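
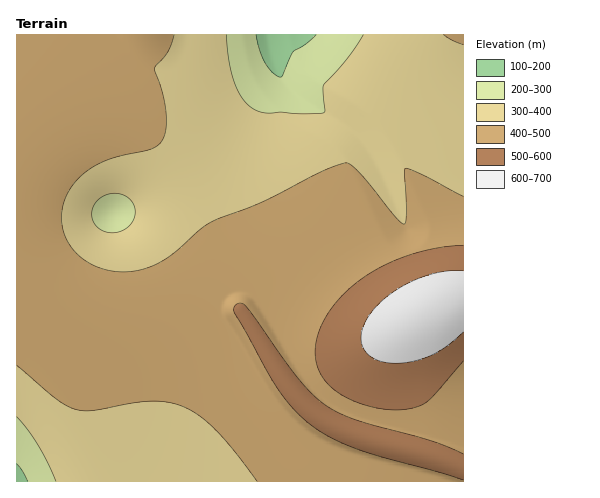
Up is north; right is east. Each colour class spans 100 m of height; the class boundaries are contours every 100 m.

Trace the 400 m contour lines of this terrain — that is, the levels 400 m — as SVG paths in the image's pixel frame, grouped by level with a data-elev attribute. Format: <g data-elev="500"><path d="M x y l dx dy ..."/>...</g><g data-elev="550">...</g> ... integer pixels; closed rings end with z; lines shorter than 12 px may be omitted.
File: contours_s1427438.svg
<g data-elev="400"><path d="M17 365l40 35 11 6 9 4 17 0 39-7 20-2 18 2 16 5 15 10 16 15 18 20 21 28"/><path d="M463 196l-40-21-14-6-4 0 1 44 0 8-2 3-10-9-36-43-8-8-6-1-24 9-61 31-48 19-11 8-29 25-20 12-15 4-17 1-15-3-14-5-15-12-10-16-3-17 3-19 10-18 17-15 21-9 38-9 7-4 4-4 4-12 0-17-4-19-7-25 13-17 6-16"/><path d="M444 35l9 6 10 4"/></g>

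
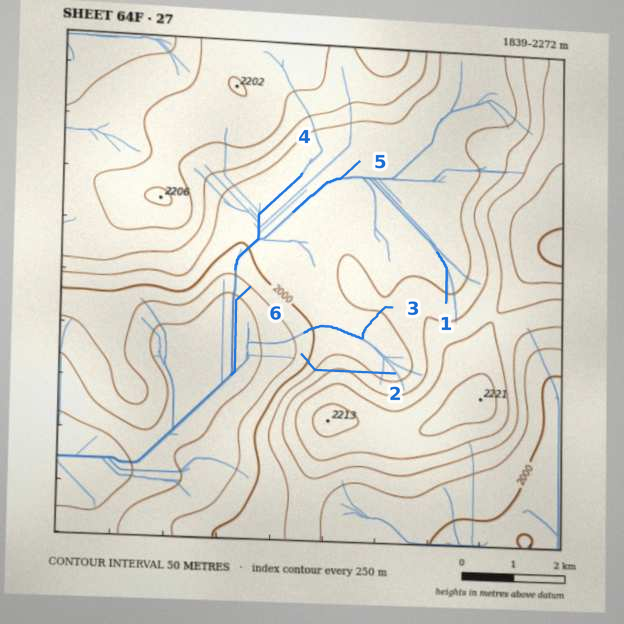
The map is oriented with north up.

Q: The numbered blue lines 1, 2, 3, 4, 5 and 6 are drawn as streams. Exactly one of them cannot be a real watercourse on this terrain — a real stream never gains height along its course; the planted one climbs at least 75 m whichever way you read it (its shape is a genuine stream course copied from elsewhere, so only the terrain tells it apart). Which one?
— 2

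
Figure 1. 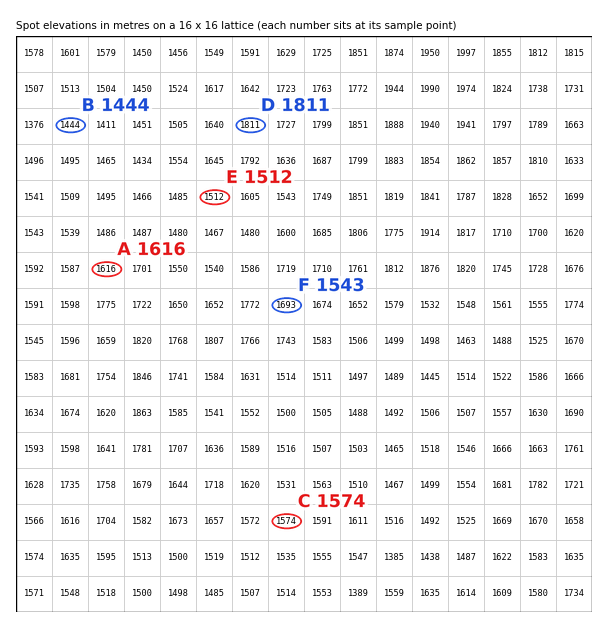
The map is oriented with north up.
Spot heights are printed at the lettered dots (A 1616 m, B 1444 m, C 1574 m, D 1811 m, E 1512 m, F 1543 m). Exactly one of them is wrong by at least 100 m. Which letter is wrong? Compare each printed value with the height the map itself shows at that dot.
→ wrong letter F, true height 1693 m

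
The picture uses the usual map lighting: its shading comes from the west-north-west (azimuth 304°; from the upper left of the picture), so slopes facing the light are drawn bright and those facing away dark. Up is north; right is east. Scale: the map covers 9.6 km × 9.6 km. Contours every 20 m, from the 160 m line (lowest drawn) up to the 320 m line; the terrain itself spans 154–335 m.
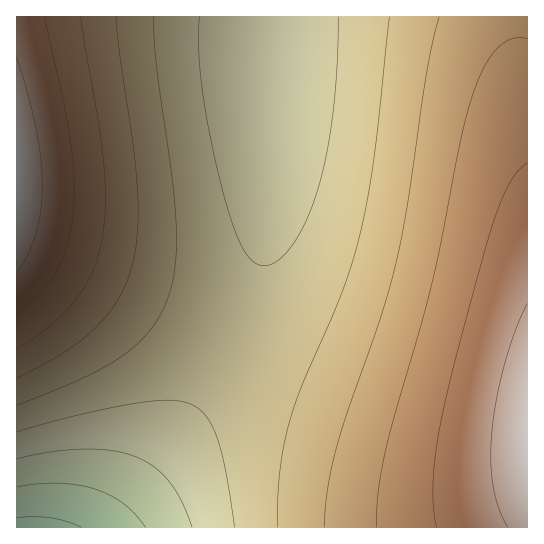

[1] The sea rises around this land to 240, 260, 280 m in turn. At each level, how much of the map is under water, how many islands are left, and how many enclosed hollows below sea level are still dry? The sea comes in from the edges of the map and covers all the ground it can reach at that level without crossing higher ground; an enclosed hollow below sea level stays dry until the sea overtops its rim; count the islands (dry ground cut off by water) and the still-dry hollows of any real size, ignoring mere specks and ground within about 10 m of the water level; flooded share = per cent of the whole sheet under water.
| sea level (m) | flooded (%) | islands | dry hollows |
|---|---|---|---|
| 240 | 43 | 0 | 0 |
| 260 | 58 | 0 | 0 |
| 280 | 72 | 0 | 0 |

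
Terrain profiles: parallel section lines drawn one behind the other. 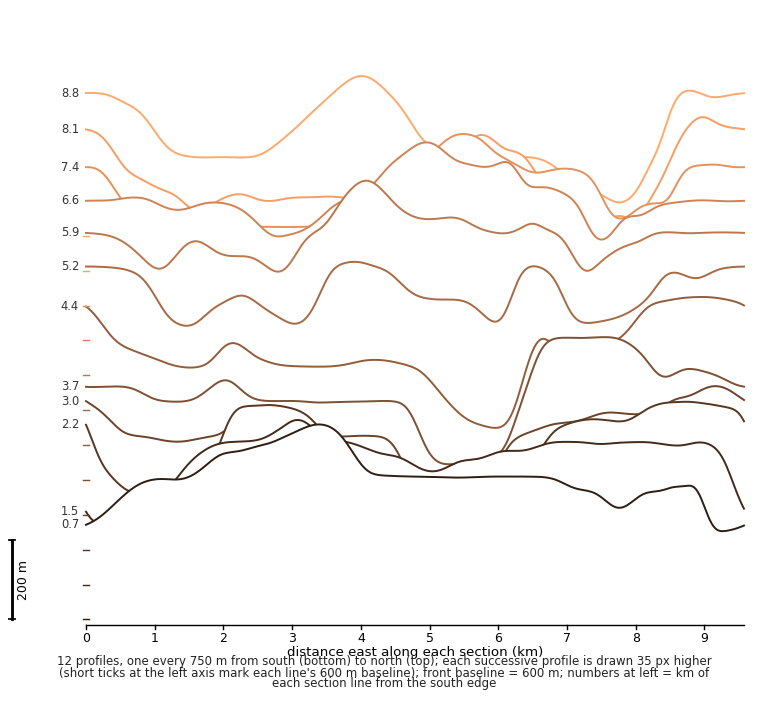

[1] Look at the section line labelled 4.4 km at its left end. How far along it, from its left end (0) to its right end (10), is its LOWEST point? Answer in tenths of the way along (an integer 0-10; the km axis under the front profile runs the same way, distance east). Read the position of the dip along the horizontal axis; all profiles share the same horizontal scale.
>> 6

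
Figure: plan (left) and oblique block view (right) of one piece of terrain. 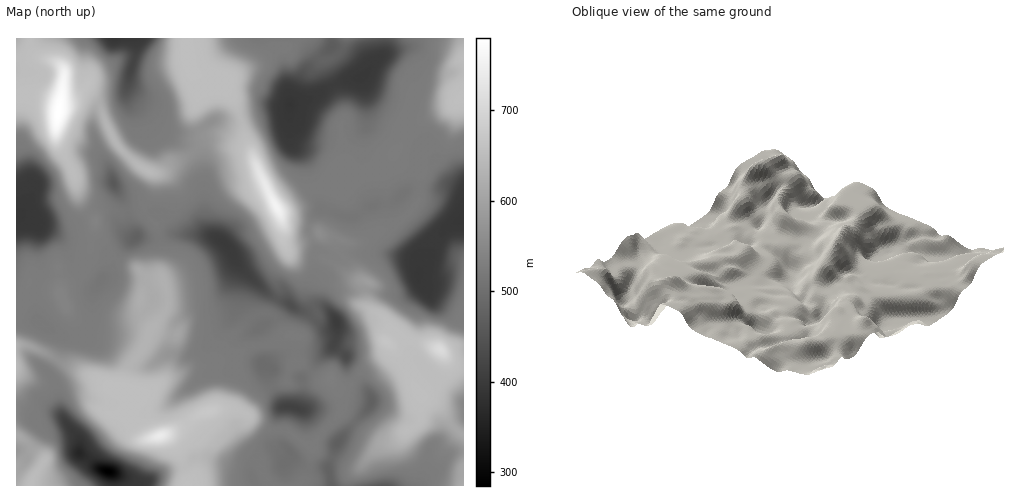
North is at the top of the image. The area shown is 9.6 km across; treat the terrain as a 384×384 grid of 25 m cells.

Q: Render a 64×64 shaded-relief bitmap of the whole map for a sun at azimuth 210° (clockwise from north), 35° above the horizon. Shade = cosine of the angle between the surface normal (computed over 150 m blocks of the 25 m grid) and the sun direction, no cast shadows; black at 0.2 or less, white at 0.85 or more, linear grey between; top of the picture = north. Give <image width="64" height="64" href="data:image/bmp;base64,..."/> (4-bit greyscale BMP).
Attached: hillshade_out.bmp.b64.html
<image width="64" height="64" href="data:image/bmp;base64,Qk12CAAAAAAAAHYAAAAoAAAAQAAAAEAAAAABAAQAAAAAAAAIAAATCwAAEwsAABAAAAAAAAAAAAAAABEREQAiIiIAMzMzAERERABVVVUAZmZmAHd3dwCIiIgAmZmZAKqqqgC7u7sAzMzMAN3d3QDu7u4A////AIiIh1RSAAFImry6mYiHVniImYiIiIeKurzMzcqpmZmpmIiGQyAAJZq83tupiIdWiImZiIiIh4qqu7u7upmZmaqIiIUgAUat7u///sqIh2eIiZiIiImImqqrq7u6mZmZmoiIcxAli+/////+yZiHeIiZmIiYmZmZmZqru7upmZmZiZdBAmms/////typmZmZmZmIiZmpmYiJmau7u6mZmZmpdCElmr7///7ty6mZmZqqqZiJmqmYeImZmqq7qZmau5dDRDab3//su7u6mJmZmaqqmZmqmIiJmZmJmqqqqrvLU0Z1Nq3//rmYd3Z4iZmZmrqZmZh3iJqqmYeJmZqrzLk1eHM43//rmYh2VWeJmZmZqph3dVV4maqYh3iImaq7lmiIZH3//rmZmIhmaImZmZmZZURDRXiZmYd3d4mZmal1iJh3vv/rmZmZiHZneJmYmYUjNEVomZmZiHeIqpmZqGWZiIrd3bmZmZmYdlVWd3h3QRRnmau7qZiIiZq7mZmXZpmZmrzLqZmZmZiHZURVVUISV4rMzNypmIiavMuZmYd4qZmZq8upmZmZiIh3ZUQyIjZ4m8y8y5mYiKzNypmIiJqqmImsy6mYiIiIiIiHZURWeIiKqZqpmYiJvN3JmImZmph3ibzKmHd4d2Z3d4iId4iIeImYmZmYd4q83bmYmZmadVeby6hlRWd3ZmZVeImZmYd4mZmZiHdWib3cqZmZqplEeruodTM1eIiIdmZoiZmZiImamZh2VEaKzsqZmZq6mEe7qHZURWeIiZmIeHiImZmJmqqZiHZEaavMqZmZq7l3eZdmZmd4iYiJmZmZiImIiImaqZmYdmabu8ypmZmqhmdFRGeIiImZmZmZmamIiYiIiImZmZh2eJq8y5iJmYdURDRXiJmZmZmqqZmZmHiJiIiIiImZh2Z4mrzaiIh2ZTESZ4iZmZmZmaqpmIiHd4iIiIiIiIh2V3ec3cmIhjMyETWImZmZmZmZqqmIiIdniIiIiZmYdVV4eM7uuZdREyEleJmZmZmYiZmaqYiIh2eIiIiIiIZUaJd8/+2oYwFEEUeZmZmZmYiJmZmpmIiHd4iIiIh2VVeqmL7+ynUgJEEDaJmZmZmYiIiJmZmZmHZ4iHd3dlVnm8ur3cuGUyRlIUeImZmZmYiIiIiZmYmYdniIdmZVRpq8uru6qYdmZ2MliZiamZmZiIiYiZmZmZhmeIhlVVV6y7yqqqmqqYd3UliZmZqZmZiIiZmZmrqZl1Z4h1VmaL3Ly6mZmaqYZWYzeJmaqpmZmYiZmZmauYh2RniGRWeKzbzcqZmZmHZWdSWJmau6mYiZiJmZmZqGVUNGiHVGeJvcveyYmZmIdnh0R4mZmrqId4iImZmZmGRVRGeIZEaJvMve2neZmYiIiGVomZmaqWZVeIiZmZmHVmd3iHYzV4rNzO63V4mZmZmIiJmZmZmHVDRWiZmZmHZ3iIh2VDRorN3N7JZXmpmZiJmZqqmZmHVVVmeZmZmYeImZmHZmZ5rN287bpleamIiIiZmaqpmYdnd4iaqZmYiJq7qYiJiavNy73tymV4h3eIiJmZmqqZiIiJmrypmZiJmrqZmZmazNzLzt3JVWd3eIiIiImZqpmYiZmb3KqpiImZqZmZmau8y7zu3bZEZ3iImYiIiJmZmZmZmazbq6mIiImZmZmZmqqrzv3dgyNoiZmZmIiIiZmZiJmZrMvNqIh3iZmZmZmZqqzu3NtBE2iZmZmZmZiJmIiIiZmru9yYd1aZmqqqmZmavdy8xxEUeZmZmZmZmZmYdniJmaq924ZmaKqszLqZmZrMuryjETaJmZmZmZmZmZh3eImZrM3ZZWaLvO7cupmZm8uqvHEBWIiZmZmZmZmZmIiJiqre7rhUaKze7amIiZmru6q6QAR3iJmZmZmZmZmZmaqrve/+pzR4ve63VXiJmqu7qrcgJEVniZmZmZmZmZmZqrvO7/yFNYnO6kI1Z3iaq7uqlRARJGeJmZmZmZmZmZmaur3v2nVXm+6jE1ZmeJmru6l0EAJWiJmZmJmZmZmZmZmprf7ad3ic6zJHiHeJmaqqmXMAFYmZqZmIiJmZmZmZmZq+7tqId63FJYiIiJmZmpmYYgBImZmpmYiIiZmZmZmqrN7dyYdnzZJHiZmZqqmZmZhREmiJmZmZiIiJmZmZmry97cy4d3nMUmiImZq8upiZlzIjeImZmZmIiImZmZms3czLvKh3isk0Z4iZms26qrunMzR4mZmIiId3iZmZms3cuqq7qHeKpjRniJmbzKq8y5ZENYiZmYd3ZVZ4mZmazMqpmaqYZnmVRGeJmZvLmau6lkRXiJmZh2VDRniZmZq7qZmZmZhVeIVEaImZrNqZmZmFRniJmZmYdURniJmZmaqZmZmYiFV4hUVomqq9ypmZmYVXh4maqpmGZ4iZmZmZqZmYiJmIVYh1RXirqt25mZmZhmiImru7qpiIiZmZmZmpmIiZmalViGRGeKqr3KmZmYiGZ4mry7u6qZmZmZmZmaqZmZmbuEV3QlZ5mqvLmZmIh2VXiazLqqqqmZmZiJmZmZqZmaqVNFQSRWiZq7qZmIdlQ0aIm6qqmaqZmZmHiImZmpiZmGQyMhEjR4iaqpmYhkM0V4iZmaqYmZmZmZmIiZmZmJiHZSEzECNHh3mqmYh1RFZ4iJmJmZiZmqqru6mZmZiYmHZkElQRRWeGaaqZiHVFeIiJiImZmJqqu7vMupmZmI"/>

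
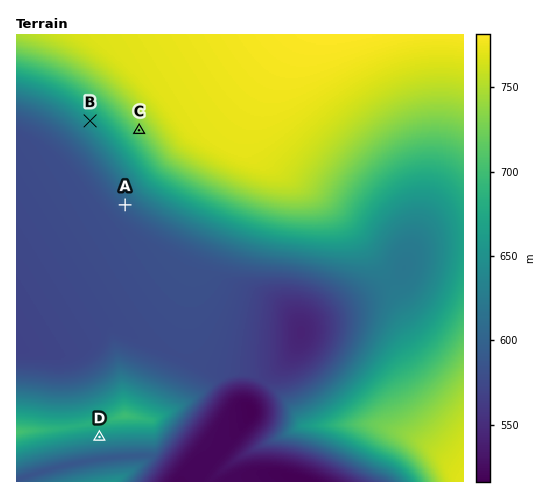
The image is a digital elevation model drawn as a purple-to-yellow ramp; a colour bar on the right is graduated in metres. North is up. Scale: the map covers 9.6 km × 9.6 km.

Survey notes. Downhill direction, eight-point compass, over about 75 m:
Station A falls SW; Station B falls SW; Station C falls SW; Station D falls S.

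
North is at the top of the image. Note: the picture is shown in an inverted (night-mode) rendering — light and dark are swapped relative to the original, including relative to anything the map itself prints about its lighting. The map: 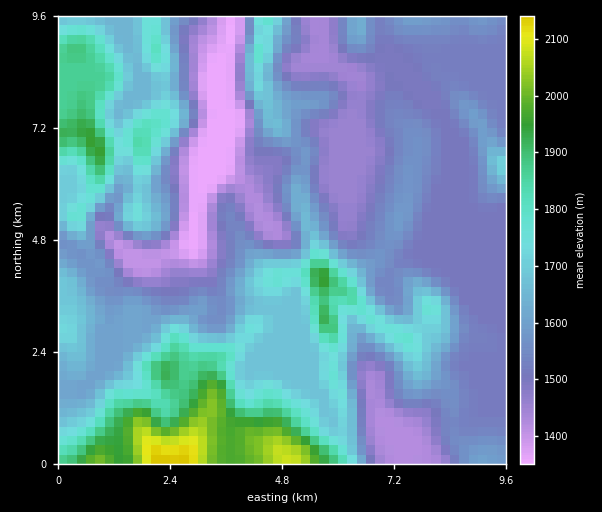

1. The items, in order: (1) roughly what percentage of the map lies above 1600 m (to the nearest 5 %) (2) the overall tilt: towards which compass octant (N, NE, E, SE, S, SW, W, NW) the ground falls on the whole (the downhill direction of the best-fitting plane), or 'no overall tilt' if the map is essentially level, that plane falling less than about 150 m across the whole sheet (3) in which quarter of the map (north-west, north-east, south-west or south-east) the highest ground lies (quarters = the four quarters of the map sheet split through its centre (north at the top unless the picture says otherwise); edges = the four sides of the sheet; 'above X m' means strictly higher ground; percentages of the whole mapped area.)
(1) About 45 % of the map lies above 1600 m.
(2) The general tilt is down to the north-east (the land rises towards the south-west).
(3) The highest point lies in the south-west quarter of the map.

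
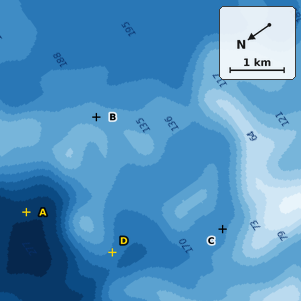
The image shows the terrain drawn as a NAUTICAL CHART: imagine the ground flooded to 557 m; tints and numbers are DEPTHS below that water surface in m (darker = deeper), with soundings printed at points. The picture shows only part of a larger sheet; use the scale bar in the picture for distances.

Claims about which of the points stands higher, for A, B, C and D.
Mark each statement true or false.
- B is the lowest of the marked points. false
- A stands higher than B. false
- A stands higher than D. false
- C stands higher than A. true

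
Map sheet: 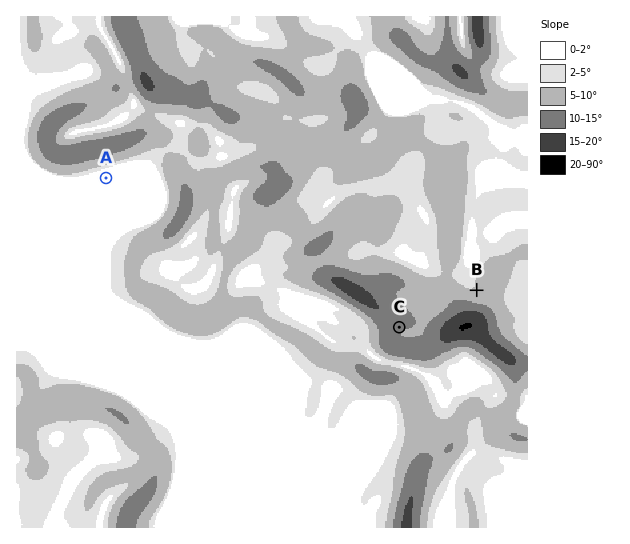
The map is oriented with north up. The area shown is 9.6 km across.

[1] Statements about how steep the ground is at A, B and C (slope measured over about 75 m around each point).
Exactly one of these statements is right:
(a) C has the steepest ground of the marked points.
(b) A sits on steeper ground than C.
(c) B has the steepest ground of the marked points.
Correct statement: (a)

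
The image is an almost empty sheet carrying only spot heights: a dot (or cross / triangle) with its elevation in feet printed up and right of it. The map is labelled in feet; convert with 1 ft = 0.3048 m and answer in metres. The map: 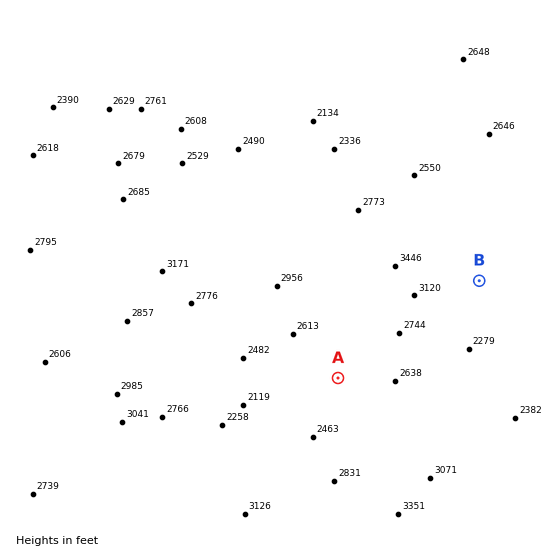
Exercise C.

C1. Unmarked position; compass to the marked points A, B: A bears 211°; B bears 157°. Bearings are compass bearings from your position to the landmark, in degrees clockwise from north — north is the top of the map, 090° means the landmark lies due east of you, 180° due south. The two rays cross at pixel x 445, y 200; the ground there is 850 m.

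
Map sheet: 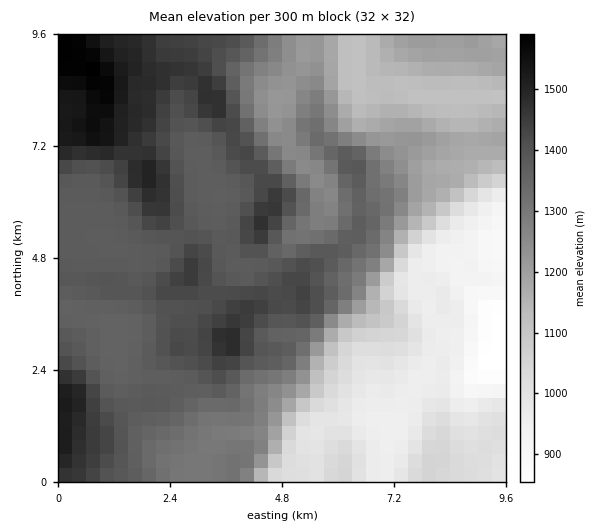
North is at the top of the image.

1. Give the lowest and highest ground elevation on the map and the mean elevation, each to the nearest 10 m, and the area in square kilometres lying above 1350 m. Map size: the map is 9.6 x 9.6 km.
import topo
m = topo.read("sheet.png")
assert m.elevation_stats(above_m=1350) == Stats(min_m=850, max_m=1590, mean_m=1260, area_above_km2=42.6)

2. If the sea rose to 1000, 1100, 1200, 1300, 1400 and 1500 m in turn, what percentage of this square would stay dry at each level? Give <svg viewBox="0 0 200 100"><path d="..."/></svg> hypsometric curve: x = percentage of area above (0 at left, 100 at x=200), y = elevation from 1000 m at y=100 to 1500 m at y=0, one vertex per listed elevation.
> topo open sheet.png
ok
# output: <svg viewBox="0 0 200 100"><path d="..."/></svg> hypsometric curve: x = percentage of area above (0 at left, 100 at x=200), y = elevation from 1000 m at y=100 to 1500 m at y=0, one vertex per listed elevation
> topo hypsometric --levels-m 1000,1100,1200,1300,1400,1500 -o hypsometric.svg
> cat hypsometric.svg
<svg viewBox="0 0 200 100"><path d="M171 100l-16-20-25-20-22-20-59-20-40-20"/></svg>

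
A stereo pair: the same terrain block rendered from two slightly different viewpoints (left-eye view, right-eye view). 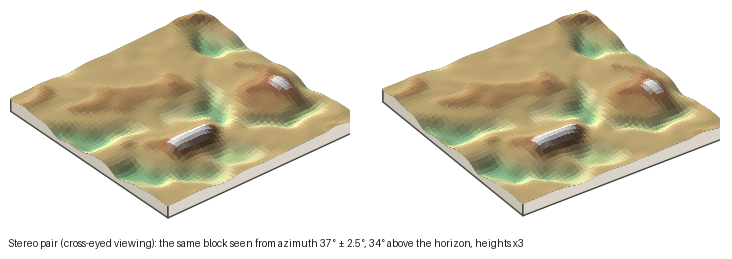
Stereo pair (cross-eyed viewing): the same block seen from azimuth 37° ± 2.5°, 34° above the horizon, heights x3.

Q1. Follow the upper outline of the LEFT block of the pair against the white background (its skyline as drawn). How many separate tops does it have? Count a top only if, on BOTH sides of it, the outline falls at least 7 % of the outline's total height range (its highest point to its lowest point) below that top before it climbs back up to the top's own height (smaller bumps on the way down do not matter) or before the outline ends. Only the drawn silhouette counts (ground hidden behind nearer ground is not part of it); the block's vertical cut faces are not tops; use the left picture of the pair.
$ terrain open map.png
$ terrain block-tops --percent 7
1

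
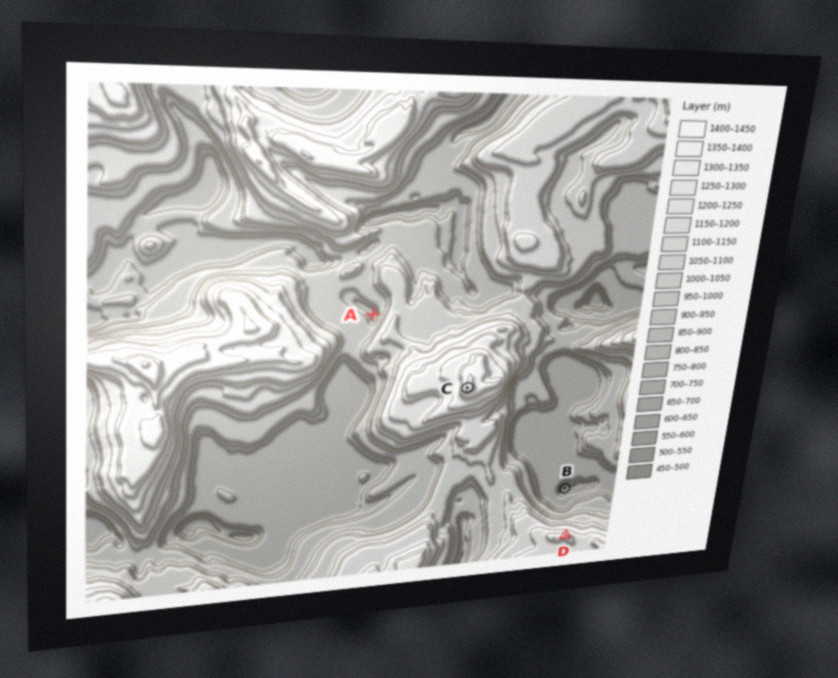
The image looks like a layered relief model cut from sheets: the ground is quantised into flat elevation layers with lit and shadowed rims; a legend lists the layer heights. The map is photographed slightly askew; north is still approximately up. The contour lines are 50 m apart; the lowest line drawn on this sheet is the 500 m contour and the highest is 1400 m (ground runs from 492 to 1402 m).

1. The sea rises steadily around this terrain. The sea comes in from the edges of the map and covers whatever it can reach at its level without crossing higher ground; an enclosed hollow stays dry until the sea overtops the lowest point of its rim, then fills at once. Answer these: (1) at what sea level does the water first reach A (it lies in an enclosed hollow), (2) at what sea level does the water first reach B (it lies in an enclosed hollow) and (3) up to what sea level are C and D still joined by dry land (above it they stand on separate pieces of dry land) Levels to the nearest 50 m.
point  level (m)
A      800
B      650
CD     950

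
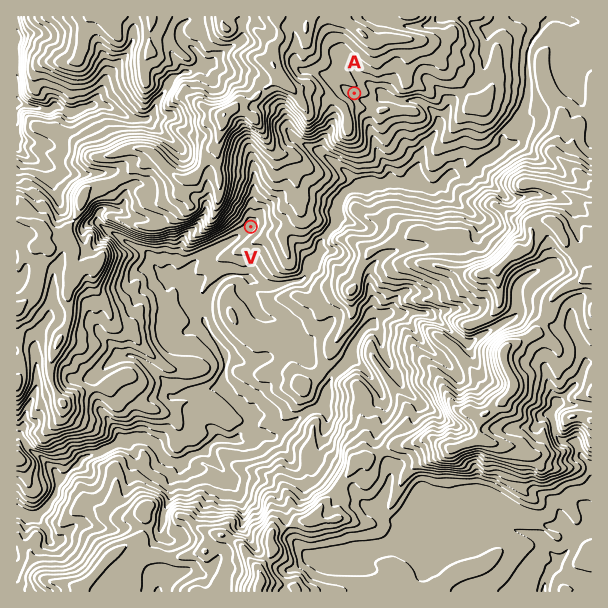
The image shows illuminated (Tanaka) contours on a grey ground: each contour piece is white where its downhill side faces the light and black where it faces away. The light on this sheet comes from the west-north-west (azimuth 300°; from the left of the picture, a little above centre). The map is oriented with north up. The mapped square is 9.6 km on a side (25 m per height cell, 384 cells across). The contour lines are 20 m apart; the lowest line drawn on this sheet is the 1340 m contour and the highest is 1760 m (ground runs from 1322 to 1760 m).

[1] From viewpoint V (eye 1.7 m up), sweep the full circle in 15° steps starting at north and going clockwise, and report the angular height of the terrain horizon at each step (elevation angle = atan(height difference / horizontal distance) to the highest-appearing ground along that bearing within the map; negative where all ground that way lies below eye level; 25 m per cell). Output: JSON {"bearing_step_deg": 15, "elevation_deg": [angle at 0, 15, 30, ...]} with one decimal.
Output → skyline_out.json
{"bearing_step_deg": 15, "elevation_deg": [9.5, 8.3, 8.8, 7.9, 9.5, 8.6, 8.2, 9.4, 9.3, 8.9, 8.6, 8.0, 6.8, 4.7, 2.3, 1.9, 2.7, 4.2, 12.7, 17.5, 19.2, 19.1, 15.6, 11.2]}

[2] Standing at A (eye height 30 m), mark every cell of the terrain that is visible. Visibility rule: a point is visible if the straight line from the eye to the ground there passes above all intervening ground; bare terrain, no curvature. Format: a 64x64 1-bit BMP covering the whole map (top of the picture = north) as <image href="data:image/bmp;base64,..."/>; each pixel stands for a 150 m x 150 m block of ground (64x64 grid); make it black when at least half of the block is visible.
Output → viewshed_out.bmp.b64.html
<image width="64" height="64" href="data:image/bmp;base64,Qk0+AgAAAAAAAD4AAAAoAAAAQAAAAEAAAAABAAEAAAAAAAACAAATCwAAEwsAAAIAAAAAAAAA////AAAAAAAAAAAAAAAAAAAAAAAAAAAAAAAAAAAAAAAAAAAAAAAAAAAAAAAAAAAAAAAAAAAAAAAAAAAAAAAAAAAAAAAAAAAAAAAAAAAAAAAAAAAAAAAAAAAAAAAAAAAAAAAAAAAAAAAAAAAAAAAAAAAAAAAAAAAAAAAAAAAAAAAAAAAAA4AAAAAAAAAD88AAAAAAAAP/gAAAAAAAAf8AAAAAAAAB/AAAAAAAAAH4+AAAAAAAATH8AAAAAAAAIf4AAAAAAAAPnAAAAAAAAAMMAAAAAAAADgwAAAAAAAAMDAAAAAAAABAGAAAAAAAAAAAAAAAAAAAAAAAAAAAAAAAAAAAAAAAAAAAAAAAAAAAAAAAAAAAAAAAAAAAAAAAAAAAAAAAAAAAAeAAAAAAAAH/8AAAAAAAAP/4AAAAAAAHB/4AAAAAAAfPfgAAAAAAA//+RAAAAAAD///MAAAAAAP//+wAAAAAA///HAAAAAAB//w8AAAAAAAB//wAAAAAAAA/+AAAAAAAAB/4AAAAAAAAD8AAAAAAAgABwAAAAAAKAADQAAAAABoAQCAAAAAAEgFAAAAAAAM/w8AAAAAAA3/5wAAAAAAH+5DgAAAAAAv/wAAAAAAAGf/AAAAAAAAb/8AAAAAAABP/8AAAAAAAE//wAAAAAAAT+YAAAAAAAAPwAAAAAAAAAcAAAAA=="/>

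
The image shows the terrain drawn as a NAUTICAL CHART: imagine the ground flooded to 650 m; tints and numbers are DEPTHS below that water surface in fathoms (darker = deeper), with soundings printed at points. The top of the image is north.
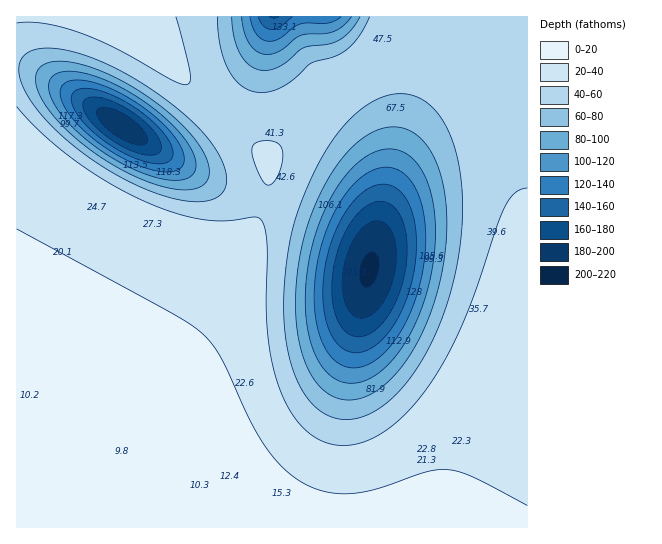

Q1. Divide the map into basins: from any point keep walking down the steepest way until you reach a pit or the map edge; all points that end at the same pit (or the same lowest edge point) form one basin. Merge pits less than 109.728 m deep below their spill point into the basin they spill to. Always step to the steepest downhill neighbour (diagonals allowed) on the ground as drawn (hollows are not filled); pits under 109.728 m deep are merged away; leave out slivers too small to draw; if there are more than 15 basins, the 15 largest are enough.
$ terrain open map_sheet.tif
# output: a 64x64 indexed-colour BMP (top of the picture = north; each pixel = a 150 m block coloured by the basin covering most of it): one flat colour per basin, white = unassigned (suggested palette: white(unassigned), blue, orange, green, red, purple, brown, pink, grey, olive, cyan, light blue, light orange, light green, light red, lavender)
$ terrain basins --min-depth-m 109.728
<image width="64" height="64" href="data:image/bmp;base64,Qk12CAAAAAAAAHYAAAAoAAAAQAAAAEAAAAABAAQAAAAAAAAIAAATCwAAEwsAABAAAAAAAAAA////ALR3HwAOf/8ALKAsACgn1gC9Z5QAS1aMAMJ34wB/f38AIr28AM++FwDox64AeLv/AIrfmACWmP8A1bDFACIiIiERERERERERERERERERERERERERERERERERERERIiIiIREREREREREREREREREREREREREREREREREREREiIiIiERERERERERERERERERERERERERERERERERERESIiIiIRERERERERERERERERERERERERERERERERERERIiIiIiEREREREREREREREREREREREREREREREREREREiIiIiIRERERERERERERERERERERERERERERERERERESIiIiIiERERERERERERERERERERERERERERERERERERIiIiIiIREREREREREREREREREREREREREREREREREREiIiIiIiERERERERERERERERERERERERERERERERERESIiIiIiIRERERERERERERERERERERERERERERERERERIiIiIiIiEREREREREREREREREREREREREREREREREREiIiIiIiIhERERERERERERERERERERERERERERERERESIiIiIiIiERERERERERERERERERERERERERERERERERIiIiIiIiIhEREREREREREREREREREREREREREREREREiIiIiIiIiERERERERERERERERERERERERERERERERESIiIiIiIiIhERERERERERERERERERERERERERERERERIiIiIiIiIiEREREREREREREREREREREREREREREREREiIiIiIiIiIhERERERERERERERERERERERERERERERESIiIiIiIiIiERERERERERERERERERERERERERERERERIiIiIiIiIiIhEREREREREREREREREREREREREREREREiIiIiIiIiIiERERERERERERERERERERERERERERERESIiIiIiIiIiIhERERERERERERERERERERERERERERERIiIiIiIiIiIiIREREREREREREREREREREREREREREREiIiIiIiIiIiIhERERERERERERERERERERERERERERESIiIiIiIiIiIiIRERERERERERERERERERERERERERERIiIiIiIiIiIiIhEREREREREREREREREREREREREREREiIiIiIiIiIiIiIRERERERERERERERERERERERERERESIiIiIiIiIiIiIhERERERERERERERERERERERERERERIiIiIiIiIiIiIiIREREREREREREREREREREREREREREiIiIiIiIiIiIiIiERERERERERERERERERERERERERESIiIiIiIiIiIiIiIhERERERERERERERERERERERERERIiIiIiIiIiIiIiIiEREREREREREREREREREREREREREiIiIiIiIiIiIiIiIhERERERERERERERERERERERERESIiIiIiIiIiIiIiIiIRERERERERERERERERERERERERIiIiIiIiIiIiIiIiIiEREREREREREREREREREREREREiIiIiIiIiIiIiIiIiIhERERERERERERERERERERERESIiIiIiIiIiIiIiIiIiIRERERERERERERERERERERERIiIiIiIiIiIiIiIiIiIiEREREREREREREREREREREREiIiIiIiIiIiIiIiIiIiIRERERERERERERERERERERESIiIiIiIiIiIiIiIiIiIiERERERERERERERERERERERIiIiIiIiIiIiIiIiIiIiIREREREREREREREREREREREiIiIiIiIiIiIiIiIiIiIhERERERERERERERERERERESIiIiIiIiIiIiIiIiIiIiERERERERERERERERERERERIiIiIiIiIiIiIiIiIiIiIREREREREREREREREREREREiIiIiIiIiIiIiIiIiIiIiERERERERERERERERERERESIiIiIiIiIiIiIiIiIiIiERERERERERERERERERERERIiIiIiIiIiIiIiIiIiIiIxEREREREREREREREREREREiIiIiIiIiIiIiIiIiIiIzERERERERERERERERERERESIiIiIiIiIiIiIiIiIiIzMxERERERERERERERERERERIiIiIiIiIiIiIiIiIiIzMzMREREREREREREREREREREiIiIiIiIiIiIiIiIiIzMzMzERERERERERERERERERESIiIiIiIiIiIiIiIiIzMzMzMxERERERERERERERERERIiIiIiIiIiIiIiIiIzMzMzMzMREREREREREREREREREiIiIiIiIiIiIiIiIzMzMzMzMzERERERERERERERERESIiIiIiIiIiIiIiIzMzMzMzMzMxERERERERERERERERIiIiIiIiIiIiIiIzMzMzMzMzMzMREREREREREREREREiIiIiIiIiIiIiIzMzMzMzMzMzMzERERERERERERERESIiIiIiIiIiIiIzMzMzMzMzMzMzMxERERERERERERERIiIiIiIiIiIiIzMzMzMzMzMzMzMzMREREREREREREREiIiIiIiIiIiIzMzMzMzMzMzMzMzMzERERERERERERESIiIiIiIiIiMzMzMzMzMzMzMzMzMzMxERERERERERERIiIiIiIiIiMzMzMzMzMzMzMzMzMzMzEREREREREREREiIiIiIiIjMzMzMzMzMzMzMzMzMzMzMxERERERERERESIiIiIiIzMzMzMzMzMzMzMzMzMzMzMzERERERERERER"/>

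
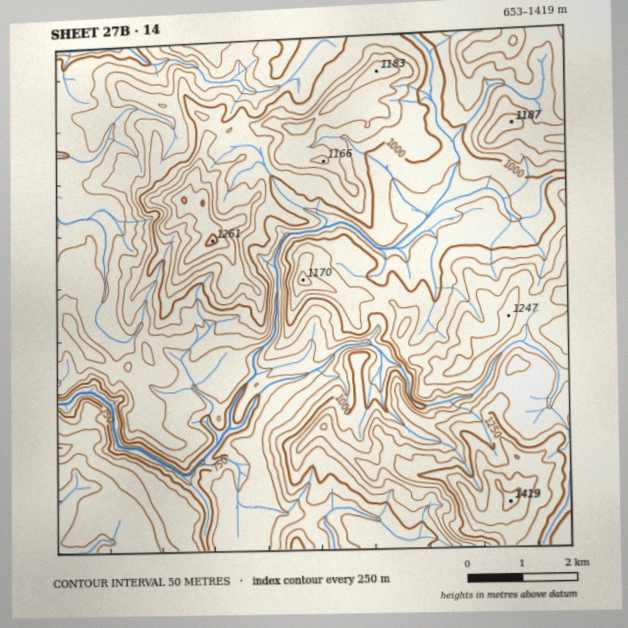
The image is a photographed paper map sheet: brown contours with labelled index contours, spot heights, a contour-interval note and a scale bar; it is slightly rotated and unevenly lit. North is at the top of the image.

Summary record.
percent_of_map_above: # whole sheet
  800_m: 90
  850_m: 77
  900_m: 69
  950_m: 60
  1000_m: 46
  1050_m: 33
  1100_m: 23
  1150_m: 14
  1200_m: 7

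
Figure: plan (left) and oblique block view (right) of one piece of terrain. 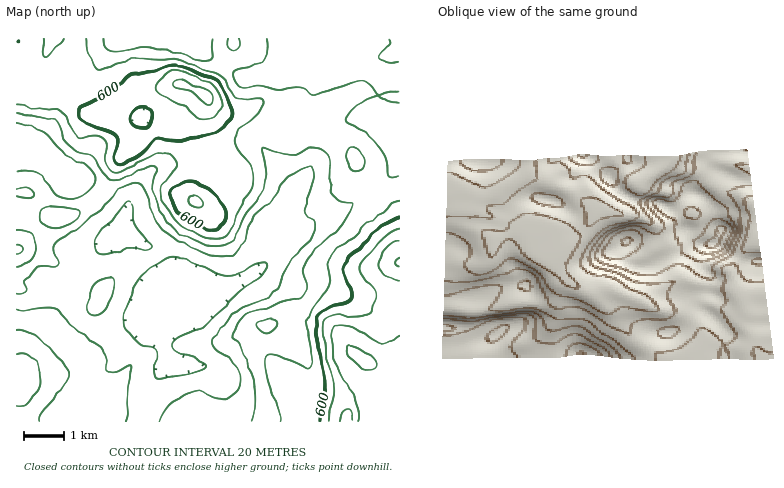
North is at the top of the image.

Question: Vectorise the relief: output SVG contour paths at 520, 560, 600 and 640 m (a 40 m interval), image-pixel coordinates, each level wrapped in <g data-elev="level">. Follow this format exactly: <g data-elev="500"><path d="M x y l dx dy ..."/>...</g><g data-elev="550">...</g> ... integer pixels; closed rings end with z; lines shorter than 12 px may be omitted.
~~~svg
<g data-elev="520"><path d="M39 422l2-8 27-34 2-6-8-12-22-23-14-8-10-1"/><path d="M156 379l-2-7 3-16-1-6-4-3-12-4-14-13-2-8 1-10 5-13 8-16 8-11 20-14 6-1 10 1 34 15 12 3 10-2 17-10 11-2 1 2-1 4-6 10-18 10-32 34-10 7-21 9-6 4-1 4 4 4 25 12 4 2 0 4-12 4-31 7z"/><path d="M16 309l8 1 24-2 8 2 22 21 24 19 3 6 1 12 2 4 6 1 14-7 2 0-5 56"/><path d="M100 254l-4-2-1-6 1-10 28-30 4-3 2 0 3 3 0 12 2 8 14 16 1 6-2 2-20 0-22 4z"/></g><g data-elev="560"><path d="M16 266l8-1 6-5 4-6 2-8-2-8-3-4-7-3-8-1"/><path d="M48 228l10 0 10-3 9-7 2-4 0-4-11-2-18-2-6 2-3 4-1 8 3 4z"/><path d="M16 197l14 1 3-2 1-2-2-4-4-2-12 2"/><path d="M400 176l-10 1-2-1-3-18-7-12-10-12-20-11-2-3 2-6 10-9 18-9 2 0 9 6 13 1"/><path d="M16 114l20 3 14 1 6 2 3 4 4 14 6 8 9 6 14 4 14 21 4 4 12-2 26-12 8 0 1 3-4 10 0 8 6 20 6 12 8 8 11 7 16 8 14 4 10-1 8-5 13-27 17-22 4-18-3-26 23 7 8 0 20-7 8 1 5 5 3 8-1 20 3 11 6 7 14 4 2 2-14 22-21 18-13 16-3 8 4 16-3 9-6 4-50 15-8 6-7 12 1 6 7 8 13 36 2 22-4 18"/><path d="M400 91l-22 3-9-10-9-4-46 15-2-1-6-5-6-2-20 3-18-4-16 2-6 0-6-8-1-4 0-4 5-3 18-5 8-4 4-8-2-14"/><path d="M213 38l0 20-3 2-4 1-24-7-34-7-36 4-5-3-2-10"/></g><g data-elev="600"><path d="M210 230l10-2 3-4 2-4 0-12-8-10-9-10-12-5-12-1-10 5-3 5 0 4 2 8 5 8 8 6z"/><path d="M400 217l-8 3-14 9-15 17-16 12-3 6 0 6 7 20-1 8-4 5-20 5-6 5-3 5-1 12 9 58-5 34"/><path d="M117 164l7 0 13-8 8-6 11-11 24 2 38-8 12-15 3-4-5-16-7-14-7-5-28-11-8-2-8 0-20 6-18 3-18 13-20 13-14 6-2 3 0 4 6 10 26 8 6 4 2 6-5 16z"/><path d="M140 128l-8-5-2-3 1-6 3-4 4-2 10 0 5 6-2 8-5 5z"/></g><g data-elev="640"><path d="M354 422l-3-12-3-1-4 4-3 9"/><path d="M400 335l-12 7-6 2-10-3-24-15-10-1-6 3-1 8 3 24 6 13 13 21 7 18-1 10"/><path d="M400 240l-6 3-6 5-8 10-2 8 2 4 4 5 8 3 8 2"/><path d="M205 104l5 0 3-4-1-5-2-4-16-5-12-7-4 0-4 3-1 2 2 4 17 4z"/></g>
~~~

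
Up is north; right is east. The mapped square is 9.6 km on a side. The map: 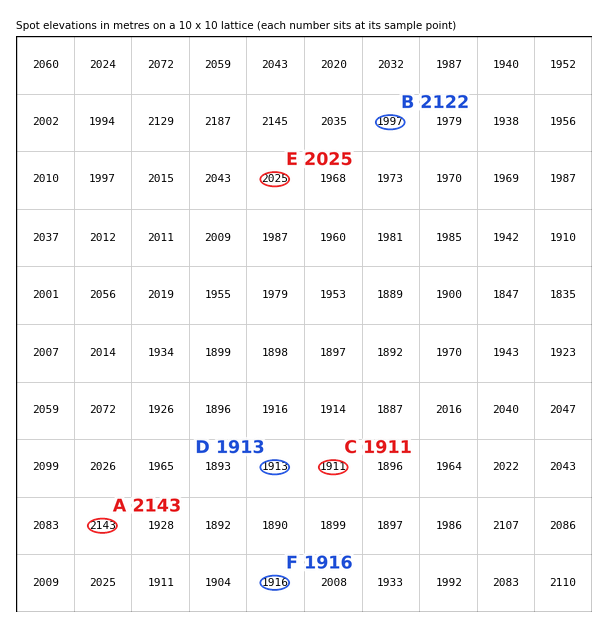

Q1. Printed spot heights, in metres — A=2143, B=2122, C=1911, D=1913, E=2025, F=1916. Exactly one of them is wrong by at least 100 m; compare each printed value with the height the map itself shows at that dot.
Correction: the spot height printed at B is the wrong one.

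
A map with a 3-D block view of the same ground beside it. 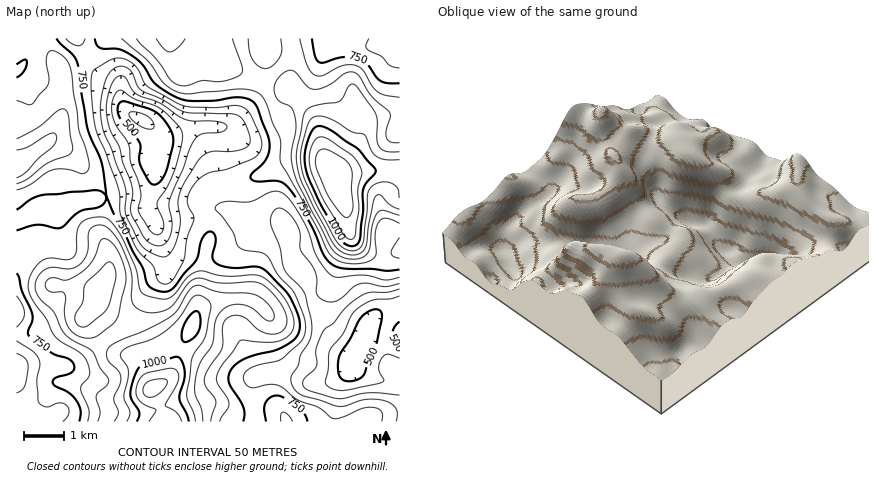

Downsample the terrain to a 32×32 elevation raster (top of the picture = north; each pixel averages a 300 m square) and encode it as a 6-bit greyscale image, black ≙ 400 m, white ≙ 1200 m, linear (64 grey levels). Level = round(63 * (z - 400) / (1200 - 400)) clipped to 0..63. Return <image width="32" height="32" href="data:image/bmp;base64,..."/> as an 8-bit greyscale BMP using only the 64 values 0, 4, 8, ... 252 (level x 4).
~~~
<image width="32" height="32" href="data:image/bmp;base64,Qk02CAAAAAAAADYEAAAoAAAAIAAAACAAAAABAAgAAAAAAAAEAAATCwAAEwsAAAABAAAAAAAAAAAAAAEBAQACAgIAAwMDAAQEBAAFBQUABgYGAAcHBwAICAgACQkJAAoKCgALCwsADAwMAA0NDQAODg4ADw8PABAQEAAREREAEhISABMTEwAUFBQAFRUVABYWFgAXFxcAGBgYABkZGQAaGhoAGxsbABwcHAAdHR0AHh4eAB8fHwAgICAAISEhACIiIgAjIyMAJCQkACUlJQAmJiYAJycnACgoKAApKSkAKioqACsrKwAsLCwALS0tAC4uLgAvLy8AMDAwADExMQAyMjIAMzMzADQ0NAA1NTUANjY2ADc3NwA4ODgAOTk5ADo6OgA7OzsAPDw8AD09PQA+Pj4APz8/AEBAQABBQUEAQkJCAENDQwBEREQARUVFAEZGRgBHR0cASEhIAElJSQBKSkoAS0tLAExMTABNTU0ATk5OAE9PTwBQUFAAUVFRAFJSUgBTU1MAVFRUAFVVVQBWVlYAV1dXAFhYWABZWVkAWlpaAFtbWwBcXFwAXV1dAF5eXgBfX18AYGBgAGFhYQBiYmIAY2NjAGRkZABlZWUAZmZmAGdnZwBoaGgAaWlpAGpqagBra2sAbGxsAG1tbQBubm4Ab29vAHBwcABxcXEAcnJyAHNzcwB0dHQAdXV1AHZ2dgB3d3cAeHh4AHl5eQB6enoAe3t7AHx8fAB9fX0Afn5+AH9/fwCAgIAAgYGBAIKCggCDg4MAhISEAIWFhQCGhoYAh4eHAIiIiACJiYkAioqKAIuLiwCMjIwAjY2NAI6OjgCPj48AkJCQAJGRkQCSkpIAk5OTAJSUlACVlZUAlpaWAJeXlwCYmJgAmZmZAJqamgCbm5sAnJycAJ2dnQCenp4An5+fAKCgoAChoaEAoqKiAKOjowCkpKQApaWlAKampgCnp6cAqKioAKmpqQCqqqoAq6urAKysrACtra0Arq6uAK+vrwCwsLAAsbGxALKysgCzs7MAtLS0ALW1tQC2trYAt7e3ALi4uAC5ubkAurq6ALu7uwC8vLwAvb29AL6+vgC/v78AwMDAAMHBwQDCwsIAw8PDAMTExADFxcUAxsbGAMfHxwDIyMgAycnJAMrKygDLy8sAzMzMAM3NzQDOzs4Az8/PANDQ0ADR0dEA0tLSANPT0wDU1NQA1dXVANbW1gDX19cA2NjYANnZ2QDa2toA29vbANzc3ADd3d0A3t7eAN/f3wDg4OAA4eHhAOLi4gDj4+MA5OTkAOXl5QDm5uYA5+fnAOjo6ADp6ekA6urqAOvr6wDs7OwA7e3tAO7u7gDv7+8A8PDwAPHx8QDy8vIA8/PzAPT09AD19fUA9vb2APf39wD4+PgA+fn5APr6+gD7+/sA/Pz8AP39/QD+/v4A////AFhYXFxgcIiUoLDA0NTMuKCMfHBsbHiAdGxgXGBkZGBQXFxgYGR0iJSgtMzQzMSsnJCAdGhsdHRoXFRMTFRYVExQXGRocICMlKC82ODYxKiUiHxsYGRoYFBEPDQ0ODw8PExYaHB0fISMmLTQ3NzMrJCAdGRcXFxUSDw0KCAgKDAwSFhkbGx0hJSgsMDIzMiwmIh4aGBcWFRMRDgoGBgkMDRQXGhwdHyMnKi0uLi4vLCgkIR0cGxoYFBEOCgYFCAsMGBodHiEkJicoKiwtLS8uKyciHx8fHxwYEw8MCAUGCQgaHR4hJikpJyYmKCksLjAtJyIgISMkIhwVEA4LBgUIBxgcHyQpLCspJyUlJSgsMC4oJCIkJyckHBQREA0IBggJFx4iJSksLCsoJCMjIyctLionJicoJyIaExISEAwJCQoaISYnKCstLCkkIB8eIyorKSgoKCckHRcTFBUTEA4ODRwjJygoKiwsKiUeGhgdJCYkJCQkIx4YFBMVFhYUFBUUHSAkJSUnKywqJB0YFRgeIB8eHR4dGRQREhYZGhoaGxsdHiAgICMoKykhGhYUFhocHBoaGhkWExIUGR4iIiAeHx8eHh4eISYpJh0VERIVGRwcGRgXFxUTExYdJSwsIx4gHR4eHR4hJSYiGBANDhQYGxsZFxYVFBITGCEsMzElHR4bGxsbHCAiIhwUDQsNExcZGhgXFhUTEhQbJjE2MiYeHxsaGhoaHB0dGRELCw4TFxgYFxcWFRQUGCEtNTgzKSMkHBsbGxoaGxsYEQsLDhMYGRgYGBgXFRccJzI4OTMqJyogHhwcHBwcGxgRCwkMEhcZGRkaGhoZGyIsNjo5MywpKyciHx4eHx4bFg8JBgkPFBcYGRobHB0fJjE4Ozk1MC0tKicjISEgHhkTDAcFBw0SFRYXFxkbHiEpMzk6ODMvLS0oKCclJCEdFxEMBwYGCxATFBQUFRkeISkzODc0MCwpJyUmKCckIBoUDwoHBQYKDxERERIUGB4hJzA0Mi8tKiUjIiMlJiMeGBIMBwQEBwsODw8QEhUaHyElLTAuKysqJSIhISIkIx0XEAkEBAYLEBISEhMUFxwgIiUqKyopKiklIyAgISIiHBcQCQcKDRIXGRoaGRkaHiIjJSYnKCkqJyMiHh8gISAbFxIMDhMWGx8gIB8fHh8gIyUlJCQmJygjHx4cHh8hIBsXEw8RFxwhJSUkJCQjIiIjJCQiISMlJR8bGxsdHyEfGhgWExUaICQmJiYnJiQiICAjIh8dHyEgHBkYHB0fIB0aGRkZGx8jJiYmJycmIyAdHiEhHRobGxoZGBcdHB4dGBgbHR0gJCYoKCYnJiUjHxweICAdGRkaGRcWFw="/>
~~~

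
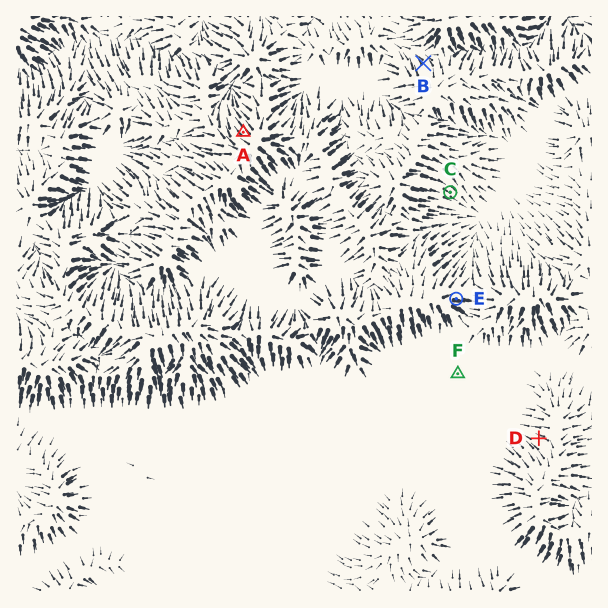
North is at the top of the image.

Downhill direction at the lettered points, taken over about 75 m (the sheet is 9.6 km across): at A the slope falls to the NW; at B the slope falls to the NW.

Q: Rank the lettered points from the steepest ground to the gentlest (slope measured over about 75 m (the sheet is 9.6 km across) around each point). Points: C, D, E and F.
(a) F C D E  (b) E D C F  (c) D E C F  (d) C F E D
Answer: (b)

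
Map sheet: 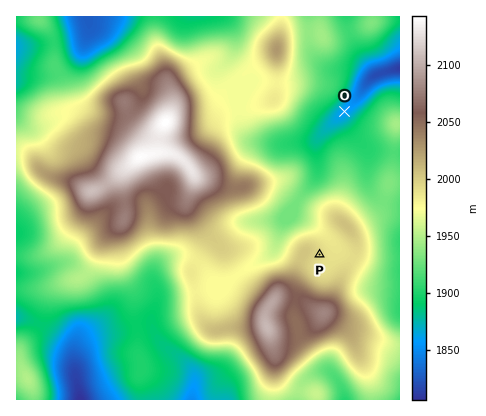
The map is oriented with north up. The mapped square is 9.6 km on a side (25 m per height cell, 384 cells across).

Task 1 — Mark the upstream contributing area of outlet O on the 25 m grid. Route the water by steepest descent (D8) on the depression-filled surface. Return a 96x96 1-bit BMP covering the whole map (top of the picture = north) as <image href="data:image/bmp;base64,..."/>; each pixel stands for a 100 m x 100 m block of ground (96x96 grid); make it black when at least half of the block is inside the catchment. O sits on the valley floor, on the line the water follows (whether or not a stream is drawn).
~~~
<image width="96" height="96" href="data:image/bmp;base64,Qk2+BAAAAAAAAD4AAAAoAAAAYAAAAGAAAAABAAEAAAAAAIAEAAATCwAAEwsAAAIAAAAAAAAA////AAAAAAAAAAAAAAAAAAAAAAAAAAAAAAAAAAAAAAAAAAAAAAAAAAAAAAAAAAAAAAAAAAAAAAAAAAAAAAAAAAAAAAAAAAAAAAAAAAAAAAAAAAAAAAAAAAAAAAAAAAAAAAAAAAAAAAAAAAAAAAAAAAAAAAAAAAAAAAAAAAAAAAAAAAAAAAAAAAAAAAAAAAAAAAAAAAAAAAAAAAAAAAAAAAAAAAAAAAAAAAAAAAAAAAAAAAAAAAAAAAAAAAAAAAAAAAAAAAAAAAAAAAAAAAAAAAAAAAAAAAAAAABgAAAAAAAAAAAAAAD//AAAAAAAAAAAAAH//AAAAAAAAAAAAAP//AAAAAAAAAAAAAP//AAAAAAAAAAAAAP//gAYAAAAAAAAAAf//gB8AAAAAAAAAAf//wD+AAAAAAAAAAf////+AAAAAAAAAAf/////AAAAAAAAAAf/////AAAAAAAAAAf/////gAAAAAAAAA//////gAAAAAAAAA//////gAAAAAAAAA//////wAAAAAAAAA//////wAAAAAAAAA//////4AAAAAAAAAf/////8AAAAAAAAAP/////8AAAAAAAAAH/////+AAAAAAAAAD/////+AAAAAAAAAB/////+AAAAAAAAAA/////+AAAAAAAAAB/////+AAAAAAAAAD/////8AAAAAAAAAH/////8AAAAAAAAAP/////4AAAAAAAAAf/////wAAAAAAAAA//////gAAAAAAAAB//////gAAAAAAAAB//////gAAAAAAAAB//////gAAAAAAAAB//////gAAAAAAAAB//////wAAAAAAAAB//////wAAAAAAAAA//////wAAAAAAAAA//////wAAAAAAAAA//////wAAAAAAAAA//////wAAAAAAAAA//////wAAAAAAAAA//////wAAAAAAAAB//////wAAAAAAAAD//////wAAAAAAAAH//////wAAAAAAAAf//////wAAAAAAAH///////wAAAAAAAH///////wAAAAAAAH///////wAAAAAAAD///////wAAAAAAAD///////gAAAAAAAD///////AAAAAAAAB///////AAAAAAAAB///////AAAAAAAAA///////gAAAAAAAA///////wAAAAAAAAf//////gAAAAAAAAP//////AAAAAAAAAAB////+AAAAAAAAAAA////8AAAAAAAAAAAf///4AAAAAAAAAAAP///wAAAAAAAAAAAH/4AAAAAAAAAAAAAD/4AAAAAAAAAAAAAA/4AAAAAAAAAAAAAAf4AAAAAAAAAAAAAAP4AAAAAAAAAAAAAAH4AAAAAAAAAAAAAAD4AAAAAAAAAAAAAAB4AAAAAAAAAAAAAAAIAAAAAAAAAAAAAAAAAAAAAAAAAAAAAAAAAAAAAAAAAAAAAAAAAAAAAAAAAAAAAAAAAAAAAAAAAAAAAAAAAAAAAAAAAAAAAAAAAAAAAAAAAAAAAAAAAAAAAAAAAAAAAAAAAAAAAAAAAAAAAAAAAAAAA="/>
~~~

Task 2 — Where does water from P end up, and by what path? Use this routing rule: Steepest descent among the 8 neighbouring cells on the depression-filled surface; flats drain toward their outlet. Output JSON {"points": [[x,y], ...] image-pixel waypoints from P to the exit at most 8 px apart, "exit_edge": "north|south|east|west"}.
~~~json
{"points": [[320, 254], [328, 254], [334, 248], [330, 240], [322, 232], [314, 224], [306, 220], [298, 216], [296, 210], [296, 202], [304, 194], [310, 186], [316, 178], [318, 170], [318, 162], [318, 154], [318, 146], [318, 138], [326, 130], [334, 122], [342, 114], [350, 106], [356, 98], [362, 90], [368, 82], [376, 76], [384, 72], [392, 70], [400, 68]], "exit_edge": "east"}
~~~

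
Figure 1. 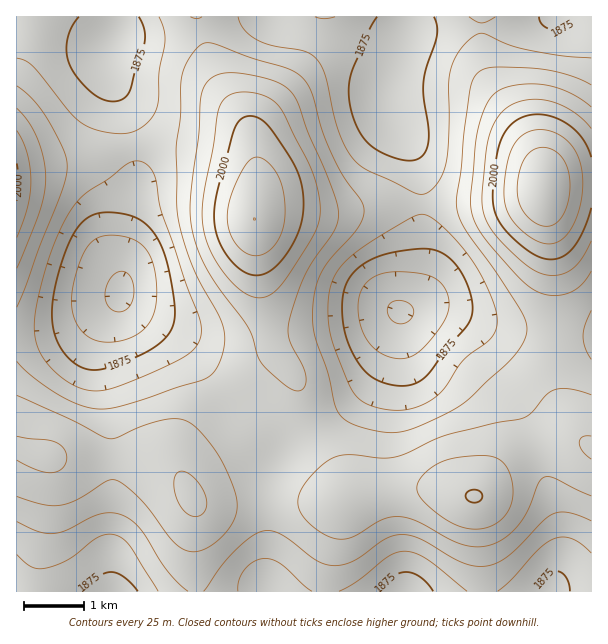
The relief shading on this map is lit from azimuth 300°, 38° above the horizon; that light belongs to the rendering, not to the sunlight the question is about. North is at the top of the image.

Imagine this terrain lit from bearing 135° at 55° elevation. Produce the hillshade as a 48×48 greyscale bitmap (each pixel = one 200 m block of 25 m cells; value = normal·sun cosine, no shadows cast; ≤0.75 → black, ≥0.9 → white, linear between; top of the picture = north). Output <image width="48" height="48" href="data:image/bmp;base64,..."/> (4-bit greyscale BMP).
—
<image width="48" height="48" href="data:image/bmp;base64,Qk32BAAAAAAAAHYAAAAoAAAAMAAAADAAAAABAAQAAAAAAIAEAAATCwAAEwsAABAAAAAAAAAAAAAAABEREQAiIiIAMzMzAERERABVVVUAZmZmAHd3dwCIiIgAmZmZAKqqqgC7u7sAzMzMAN3d3QDu7u4A////AHeJmpmHZmeJmqmHd4iau7qYd3iZqqmHZneJmZmHZmeJqqqYd3iau7qYd3iaq6qXZniJmpl2ZmeJq7qYd3iavMuoiImau7uYdniZqql2ZmeJq7qYd3iau8upiImrvMupd4iZqqmHZmeJq7qYh3iJq7upiJmrzMupiIiZq6qXZmeJqqqYd3eJqrqpiImrvMu5iIiZqqqYdmd4mZmHZmd4mamYd4iau7upmIiZqqmIdmZ4iZh2ZVZ3iIiHdneJqrqZiIiZmpmHdmZ3iIh2VEVmd3dmZWZ4mqmYiIiJmZh3ZmZ3iIh2VERWZmVVVVVniZmIiHeImYh2ZmZ3eIh3ZURVVVVEREVWeIh3d3d3iIdmZmZ3d4iHZlVVVVRDNERVZ3d3d2Zmd3dlVWZ3d3eHdmZVVVQzM0RFZnZmZmZmZmVVVVZnd3d3d3dmVUQyIzRFVmZVZmZVVVRERFVnd3d3eIh2ZVQzIjRFVWVVVWZVVEMzNEVmd3d3eImHZVRDIzRFVWVVVWZlVEMzM0RWZ3d3eJmYdlVDMzRFVWZlVWZmVUMzMzRFZnd3eImYdlVDMzRFVVZmZnd2ZUQzMzNEVWZ3eImYhmVDMzRERVZmZoh3dlQzMzRERFZ3eImZh2VDMjNERFVnd5iIdlVDMzRERFZ3eImZh2VDIiM0RFZneJmYh2VDMzRERFZ4iJmpmHZUMiNERVZ3iKqph3ZUMzRVVWeImaqqmHdlQzNEVWd4ibuqmIdlMzRVVmeJqqu6qYd2VERFVmeJmbu7qYh1QzRFVniaq7u7upiHZVRFVniZqszLqZh2UzNFVnmru8zMu6mYdlVVVniau8zMupmHVDNEVnmrzMzMy6qZh2VVZnmru8zMupmHZDM0Rnm8zd3dzLqpmGZVZnmrzNzMy6mYZTMzRXiszd3dzLqpmHZVZ3ms3d3cy6mYdUMiNGirzMzMy7qph2VVZnms3d3cy6qYdkMiI1eau7u7qqqZh2REVnis3czMy6mYdkMhEkaJqrqpmZmIdkMzRWirzczMu6mYdUIhEjV4mqqYiIh3ZTIRJFebzLu7uqmYdUMhEjV4mamYd2dmVDEAEkaKvLuqqZmYdkMhEjVniZmYdmZVQyEAAjV5q6qpmIiIdlQyEjVniJmIdlVUQyEAATRompmYiHeIdlQyIjVniJmIdmVUQyEAASRXiZmYd2ZmZlQzI0VniJmYd2ZVQyEQASNGeIiIdmVVVUQzM0VniZmZh3ZlRDIRESNFZ3iHdmVUREQzM0VniZmZiHZlVDIRESM1Vnd3d2ZVREQzM0RXiZmZmHZlVEMiIiM0Vmd3d2ZVRERDMzRWeJmZmHZlVEMzIiM0Vmd3d3ZlREREM0RFZ4mZmYdlREREMzM0VWd4h3ZUREREREREVniZmYdlREREQzM0RWeIiHZUM0RFVVREVWeJmYdlRERFRERERWeJmIdkQ0RWZmVVVWeJmYdlRERVZVVERWeJmZh1REVnd3ZlVniJmYh2VVVnd3ZVVWeJmZh2VFZ3iIdmZniZmZh2VVZ3iHdlVQ=="/>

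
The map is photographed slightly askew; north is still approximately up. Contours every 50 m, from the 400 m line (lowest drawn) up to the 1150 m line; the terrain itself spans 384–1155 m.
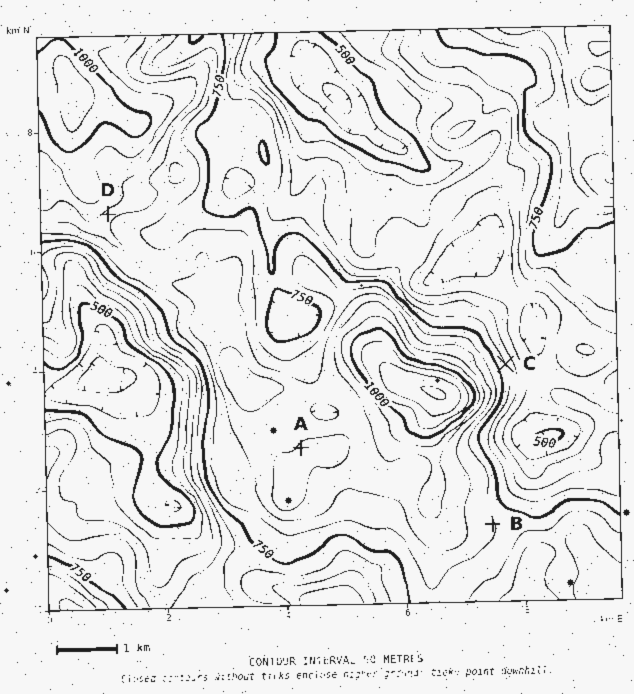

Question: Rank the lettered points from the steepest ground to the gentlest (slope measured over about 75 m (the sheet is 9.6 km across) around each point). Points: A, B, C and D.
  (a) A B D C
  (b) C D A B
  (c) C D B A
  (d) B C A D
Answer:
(c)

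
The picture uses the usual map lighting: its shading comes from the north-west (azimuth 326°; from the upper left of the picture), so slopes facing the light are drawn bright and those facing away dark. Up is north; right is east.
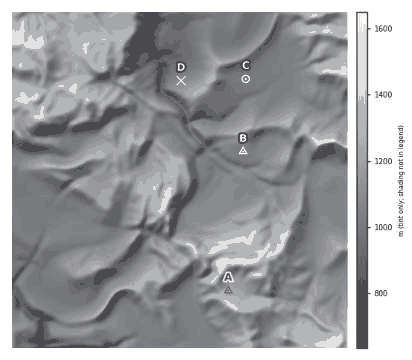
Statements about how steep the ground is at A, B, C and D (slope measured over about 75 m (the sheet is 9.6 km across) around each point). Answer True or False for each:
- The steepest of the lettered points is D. True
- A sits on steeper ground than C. True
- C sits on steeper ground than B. False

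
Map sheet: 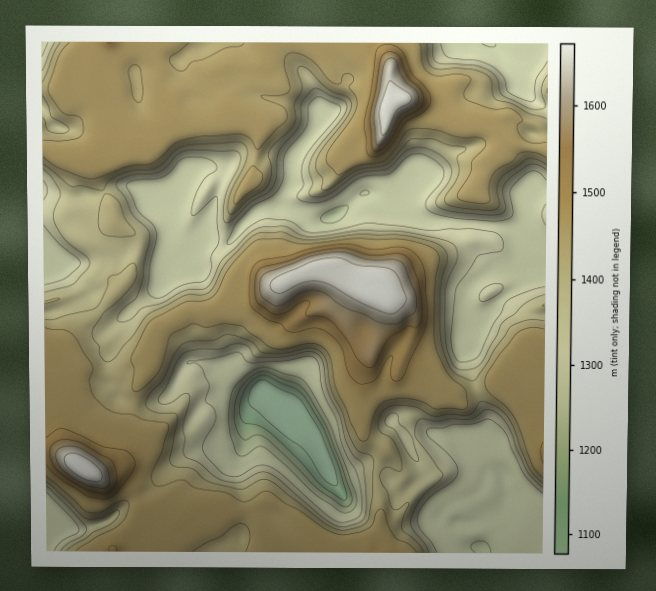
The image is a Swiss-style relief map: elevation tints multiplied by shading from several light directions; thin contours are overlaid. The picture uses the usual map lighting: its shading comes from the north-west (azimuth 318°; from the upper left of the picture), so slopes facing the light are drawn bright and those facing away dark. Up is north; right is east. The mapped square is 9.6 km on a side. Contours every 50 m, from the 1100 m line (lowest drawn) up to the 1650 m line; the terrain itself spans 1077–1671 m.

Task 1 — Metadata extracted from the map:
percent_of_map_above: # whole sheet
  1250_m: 96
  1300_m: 76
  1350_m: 65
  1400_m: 54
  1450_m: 41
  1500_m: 10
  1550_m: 7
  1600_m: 4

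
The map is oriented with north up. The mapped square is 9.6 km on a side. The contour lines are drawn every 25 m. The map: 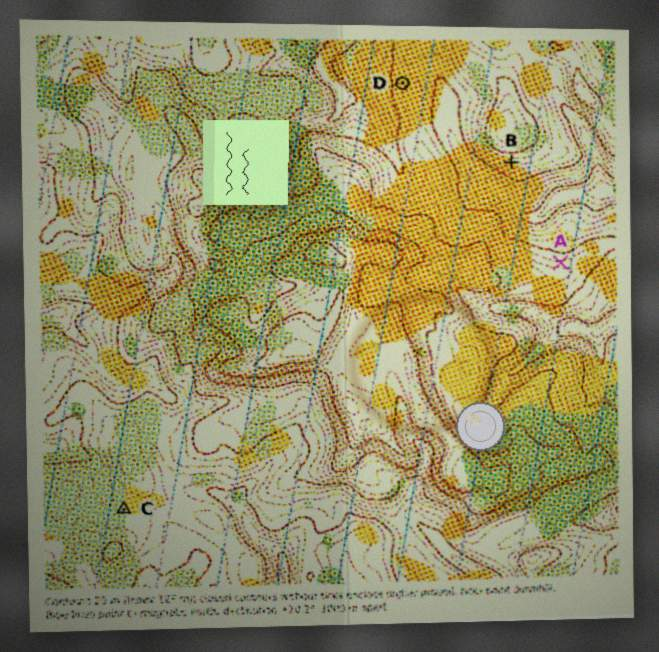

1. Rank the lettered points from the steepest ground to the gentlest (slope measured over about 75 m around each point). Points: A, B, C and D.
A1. B A D C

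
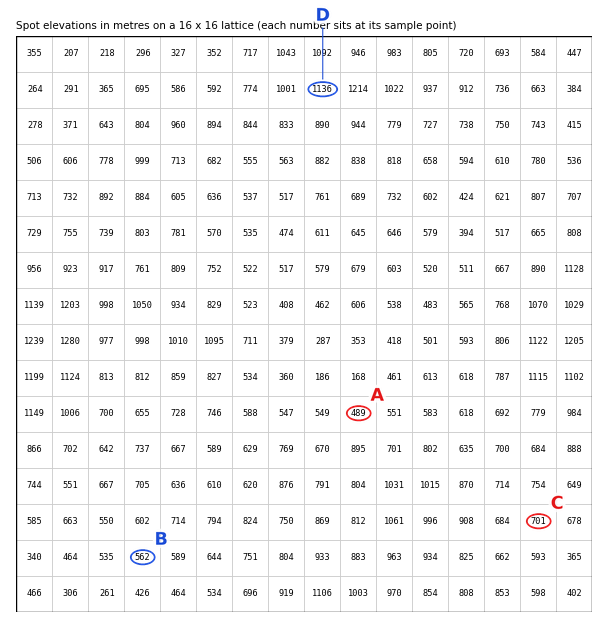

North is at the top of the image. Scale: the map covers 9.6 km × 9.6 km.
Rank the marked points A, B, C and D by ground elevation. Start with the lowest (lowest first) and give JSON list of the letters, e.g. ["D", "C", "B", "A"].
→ ["A", "B", "C", "D"]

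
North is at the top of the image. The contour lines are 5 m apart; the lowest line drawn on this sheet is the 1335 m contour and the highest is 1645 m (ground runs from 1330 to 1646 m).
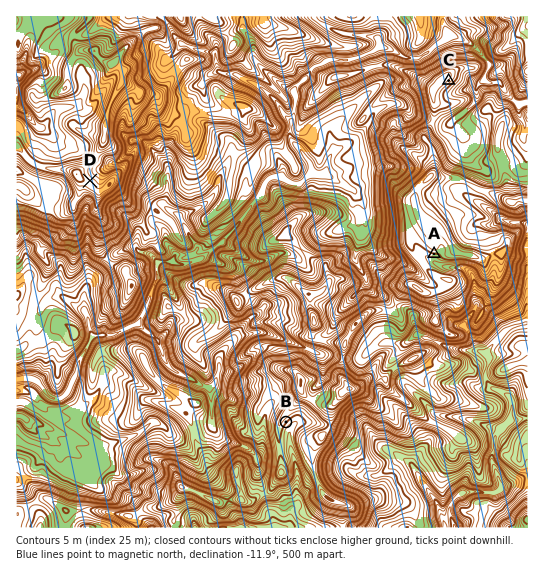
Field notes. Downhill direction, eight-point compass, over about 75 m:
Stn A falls S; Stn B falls SE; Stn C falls SE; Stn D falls NE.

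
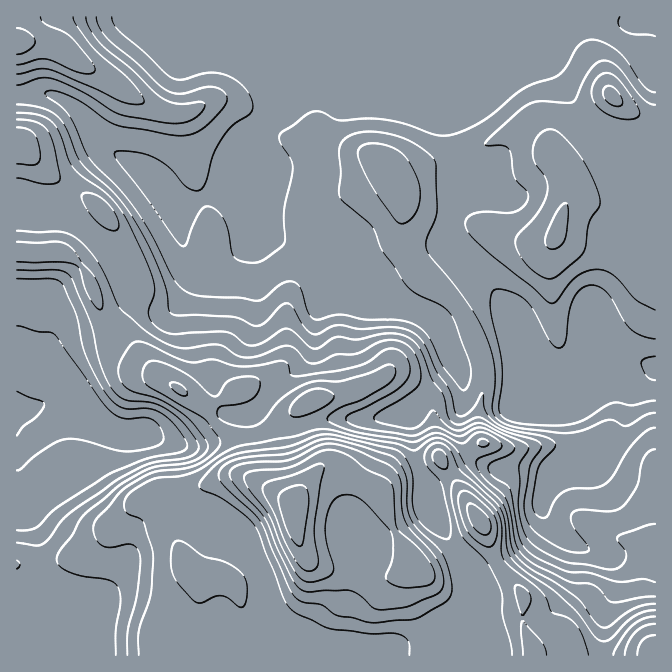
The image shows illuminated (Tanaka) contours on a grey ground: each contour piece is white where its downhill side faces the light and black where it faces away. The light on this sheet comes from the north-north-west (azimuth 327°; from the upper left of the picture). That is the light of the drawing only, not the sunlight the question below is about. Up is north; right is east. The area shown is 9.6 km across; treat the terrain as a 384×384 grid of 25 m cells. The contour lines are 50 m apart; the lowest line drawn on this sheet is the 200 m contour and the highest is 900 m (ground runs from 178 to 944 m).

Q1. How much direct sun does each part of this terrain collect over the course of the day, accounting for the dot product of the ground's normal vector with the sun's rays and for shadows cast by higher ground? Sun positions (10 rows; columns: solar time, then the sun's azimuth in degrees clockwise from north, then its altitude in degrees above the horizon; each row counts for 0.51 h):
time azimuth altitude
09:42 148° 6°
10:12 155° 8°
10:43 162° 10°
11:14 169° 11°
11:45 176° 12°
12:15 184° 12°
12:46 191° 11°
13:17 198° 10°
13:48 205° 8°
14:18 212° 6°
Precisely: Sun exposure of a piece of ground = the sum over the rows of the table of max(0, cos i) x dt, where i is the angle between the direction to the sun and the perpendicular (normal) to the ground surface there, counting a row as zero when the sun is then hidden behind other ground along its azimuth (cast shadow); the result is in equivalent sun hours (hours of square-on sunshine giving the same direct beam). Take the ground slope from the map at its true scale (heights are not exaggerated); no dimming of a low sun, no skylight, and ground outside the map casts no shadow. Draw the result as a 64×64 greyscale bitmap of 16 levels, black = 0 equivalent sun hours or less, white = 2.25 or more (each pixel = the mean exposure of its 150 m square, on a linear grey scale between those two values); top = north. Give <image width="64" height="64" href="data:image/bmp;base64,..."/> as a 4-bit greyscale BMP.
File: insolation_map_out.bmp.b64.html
<image width="64" height="64" href="data:image/bmp;base64,Qk12CAAAAAAAAHYAAAAoAAAAQAAAAEAAAAABAAQAAAAAAAAIAAATCwAAEwsAABAAAAAAAAAAAAAAABEREQAiIiIAMzMzAERERABVVVUAZmZmAHd3dwCIiIgAmZmZAKqqqgC7u7sAzMzMAN3d3QDu7u4A////AGZmZmZmZmZmZmZmZmZmZmZmZmZlVmZmZmZlVWZUIzRVZmZmZmZVZlVmZmZmZmZmeImamYdmZmZmeGQ0ZkIAEiJmZmZmZVRFVWZmZndmZnmrzd7cupdmZmaIYyMzIQAAAFVmZmZVQzRWZ4doh2Zoqqzd3v/sunZmZ4dUMhARAAAARWZmZlVDNFZ4iIiHZorMupmqzdzMyWZmZmdkEBEQAABmZmZmVlREV4iJmHZmi93KmZmau83admVWdlMQEiEAAGZmZmZ3ZUVniImYZWaL7+y6mZmr3bdWZndBEAASIQAAdmZ4qpdlVWiHZnZEZ5zv7Kh3eJvKZFZphAAAAAAAAAGHZ5qpmGVVZ3VEMiNorNynZlQ1eHQzVolQAAAAAAAAAkRFd3iIhlVWVDIRJXrMuFRFVURUISNXuTAAAAAAABERASI0Vpqpd2VDIiRVi8yVRFZmVUEAE3zrUAAAAAACMiIAEiNHmrqYZTI0VWaKu4VEVmZmMAADnvxxAAAAAjMzMwASI0Z4mYZUNFZmaKuqdlVWZocgABOdyGMAAAEzIhEiARESIzRohkRFZmac3Kh3ZmZolzABNJlTMwAAEiIREREyIQAAAlmXVFZmeu/8hmd3eJmGQhM2hAATEAAREREiIlVCEAABNXh2aJq9/9lTRneIh2VUI0ZQAAMwABEREiNEVmUyAAAAFGZnis3bhBAUd4h2RGY0VBAAA1MRABESM0VWZlQxAAAAERI3qpUgAAN3d2QiNUWDAAACRDIRERI0VURVVUMQAAAAAAEjEAAAAVd2QgATWrMAASNFQjIiIiRVIzREMhAAAAAAAAAAAAAAE0IQABJIcgA1d3d0NEVDI0UiIiIhEAAAAAAAAAAAAAAAAAAAABEAAViHd4ZlZ2QiIzMiIRERAAAAAAAAAAAAAAAAAAAAAAAAIhAAERIkVSERRDIhESIhAAACZiAAAAAAAAAAAAAAAAAAAAAAAAAkMRFEQyIjRmUhAWqEIQAAAAAAAAAAAAAAAAAAAAAAAAEhAFVUNEV5u6m//HQzEAAAAAAAAAAAAAAAAAAAAAAAAAAAZmVVZ6zv///pQ0VCAAAAAAAAERAAAAAAAAAAERAAEQB2ZmZ5vM3v+2MjRFQQAAAAAVd2UxAAAAAAABIzMyEiEGZnd4q6iIhjABMyESEAAAAAAmdkIAAAAQABNVREQzMyZmd4mpdVUxAAEhAAARAAAAAAFFUgAAATISNGdkREM0V2d4iZdUQxAAABAAAAAAAAAAABIyAAACMzM0V3VERFZ3d3eIhlMxAAAAAAAAAAAAAAAAABEAADQzMzRXZURWiaiHd3d2VCAAAAAAAAAAAAAAAAAAAAASMzMzRVZlVWiauYh3Z3dkIAAAAAAAAAAAAAAAAAAAESQzNERFZlVVZ4mYiHd3mGMQAAAAAAAAAQAAAAAAAAAkVTNEVFVmZVV3iIZneImoQiMQAAAAAAABEAAAAAAAAldkM0VmZ3d2VneHdVVnmpYzRmQRAAAAABERAAAAAAA2d1M0VniIiIh3iHd3d2eZdDNWVCEREAEREREAAAAAAld2QzRWiZmZmZmYdm3dy6hCNFVCERERERERERAREQAlZkMjNWiZqpq7updlX///xiJFVCERIiIiIiESMzIiJGZUMjNWeZqqmry6hlVe7v6kEkVTISIzMzMzMiNERDNGdlMzNWeJmIiaqqhlVVRERCETVlIRI0REQzM0RERERWZ2VERWeIh2Z4iYdlVVUAAAATWHQRE0RERERERVZlZmZndmZWeIdlRVZ3ZmZmZgAAACWaYhEjRERERFVVZmd4mHd3d2Z3ZUMjRWZmd3d3EAATWKcxETRERERFVVVWeImZh4iHZlMyEREkVmeHZVZENEV5YgASNERERFVVVVZniIiId3ZlMhERESNGeHZERFVWeHQQACNEVVVVVVVVVVZ4iId3ZlVVRERDM0Z3VDRDeKqWMAABNERVVVZmVVVURWd3d2ZVVVVVVmZUVmUzVmXMuWMAABI0RVVmZmZmVVVEVnh3VEVmVVVWiHZVQzRmZtynQQAAI0RFVmZmZmZlVVVnd3ZDNWh2VVZ4h1QzNWZmqXVCAAEjRFZmZmZmZmZmZmd2VDM0Vnh2Zmd2QiNFZmZ2VEMQEjRWeIh3ZmZmZmZlVUMhESIiNXmHZVUyI1VmZlRDMyI0Z4mquph2ZmZmZmQhAAAAARERNndkQyI0VWZmEREiNGirvN7duodmZVRVUxAAAAASIiERNVQzI0VXiqkAABJGnN7u7MzLqYdlRERDIAAAAjRVQyESRDI0Vq3tqAAAA2nN3cp0RYqphlVVQzMzEBI0VVVVQxESIiRq3thBAAA2re26cwAAJGZlVWZURVVURVVVVWVUMhAAE2mqYgAwFIzv2oUgAAAAEjRWZmZVVVZlVVVWZlVTIQESRVIRALqb3/2mMQAAAAABNWZmZmVWZmZVVWZmZVVDMzMiEAER////yEIAAAAAABNVZmZmZmZmZmZmZmZmVVVVRDEAASP//slSEAABIzM0RVVmZmZmZmZmZmZmZmZmZlVUMgASNMu5dBAAABI0RVVVVmZmZmZmZmZmZmZmZmZVVVRCABI0VVMhEQABI0VVVVVWZmZmZmZmZmZmZmZmZVVVRDIREiMREQERABI0VVVVZmZmZmZmZmZmZmZmZmZlVVVUQzIiIjMzMzMyM0VVVVZmZmZmZmZmZmZmZmZmZmZmZVVmZkRE"/>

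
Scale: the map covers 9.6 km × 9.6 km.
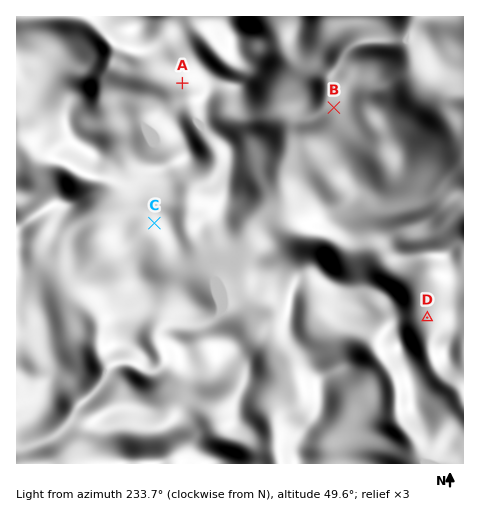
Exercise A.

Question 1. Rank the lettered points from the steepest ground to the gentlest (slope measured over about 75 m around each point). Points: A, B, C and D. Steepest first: B C A D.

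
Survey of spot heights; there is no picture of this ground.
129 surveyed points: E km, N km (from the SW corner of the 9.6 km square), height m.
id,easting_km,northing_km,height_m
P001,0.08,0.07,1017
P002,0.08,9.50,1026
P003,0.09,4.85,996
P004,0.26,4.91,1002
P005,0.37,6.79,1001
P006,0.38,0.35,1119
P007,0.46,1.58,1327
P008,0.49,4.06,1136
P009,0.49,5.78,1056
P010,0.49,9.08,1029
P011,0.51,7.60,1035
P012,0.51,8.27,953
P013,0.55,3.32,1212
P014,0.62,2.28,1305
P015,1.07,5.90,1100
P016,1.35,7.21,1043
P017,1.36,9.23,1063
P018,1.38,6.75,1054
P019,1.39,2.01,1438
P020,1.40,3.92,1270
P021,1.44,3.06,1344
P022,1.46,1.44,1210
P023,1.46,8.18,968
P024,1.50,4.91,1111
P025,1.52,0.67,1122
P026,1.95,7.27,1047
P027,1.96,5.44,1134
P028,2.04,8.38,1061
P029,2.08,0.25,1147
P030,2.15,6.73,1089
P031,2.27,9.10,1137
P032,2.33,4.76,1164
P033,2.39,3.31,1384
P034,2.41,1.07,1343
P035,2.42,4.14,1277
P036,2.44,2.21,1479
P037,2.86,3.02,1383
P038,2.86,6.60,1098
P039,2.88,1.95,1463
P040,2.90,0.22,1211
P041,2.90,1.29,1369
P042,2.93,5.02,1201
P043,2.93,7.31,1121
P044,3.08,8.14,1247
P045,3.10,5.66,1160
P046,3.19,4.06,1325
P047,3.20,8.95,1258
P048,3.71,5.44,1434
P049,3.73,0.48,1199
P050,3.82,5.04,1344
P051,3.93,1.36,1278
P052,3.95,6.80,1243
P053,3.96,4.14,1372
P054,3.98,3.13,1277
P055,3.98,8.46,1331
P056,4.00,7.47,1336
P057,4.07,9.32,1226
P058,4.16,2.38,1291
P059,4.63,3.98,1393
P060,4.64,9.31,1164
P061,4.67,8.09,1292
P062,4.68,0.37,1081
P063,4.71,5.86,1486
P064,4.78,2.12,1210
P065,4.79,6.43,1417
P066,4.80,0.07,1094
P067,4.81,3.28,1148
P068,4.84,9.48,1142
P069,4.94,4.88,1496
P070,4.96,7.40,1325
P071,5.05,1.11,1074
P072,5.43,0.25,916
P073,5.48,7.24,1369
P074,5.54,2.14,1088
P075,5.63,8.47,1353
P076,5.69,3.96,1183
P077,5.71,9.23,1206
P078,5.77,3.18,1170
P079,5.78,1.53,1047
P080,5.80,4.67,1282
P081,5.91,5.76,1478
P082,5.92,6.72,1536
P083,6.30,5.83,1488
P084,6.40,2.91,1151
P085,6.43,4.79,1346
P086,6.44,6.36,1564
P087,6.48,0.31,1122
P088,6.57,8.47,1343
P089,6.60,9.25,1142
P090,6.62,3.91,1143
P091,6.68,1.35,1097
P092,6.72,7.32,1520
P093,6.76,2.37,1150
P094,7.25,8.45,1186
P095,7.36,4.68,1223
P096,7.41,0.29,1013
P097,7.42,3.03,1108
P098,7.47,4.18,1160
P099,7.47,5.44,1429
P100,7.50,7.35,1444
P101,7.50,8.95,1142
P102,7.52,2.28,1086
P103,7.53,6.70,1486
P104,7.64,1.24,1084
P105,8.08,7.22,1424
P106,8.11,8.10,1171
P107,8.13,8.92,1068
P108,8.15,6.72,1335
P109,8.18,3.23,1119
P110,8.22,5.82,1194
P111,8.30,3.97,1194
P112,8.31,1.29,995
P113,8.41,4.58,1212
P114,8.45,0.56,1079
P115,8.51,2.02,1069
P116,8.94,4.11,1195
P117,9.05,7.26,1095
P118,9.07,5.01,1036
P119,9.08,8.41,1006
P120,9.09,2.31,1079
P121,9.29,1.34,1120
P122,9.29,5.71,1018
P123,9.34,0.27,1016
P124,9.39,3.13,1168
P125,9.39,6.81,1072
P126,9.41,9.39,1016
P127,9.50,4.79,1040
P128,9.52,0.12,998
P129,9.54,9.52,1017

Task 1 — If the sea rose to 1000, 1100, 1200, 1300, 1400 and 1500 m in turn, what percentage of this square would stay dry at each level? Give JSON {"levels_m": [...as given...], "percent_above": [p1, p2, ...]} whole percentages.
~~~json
{"levels_m": [1000, 1100, 1200, 1300, 1400, 1500], "percent_above": [96, 72, 45, 29, 14, 4]}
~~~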